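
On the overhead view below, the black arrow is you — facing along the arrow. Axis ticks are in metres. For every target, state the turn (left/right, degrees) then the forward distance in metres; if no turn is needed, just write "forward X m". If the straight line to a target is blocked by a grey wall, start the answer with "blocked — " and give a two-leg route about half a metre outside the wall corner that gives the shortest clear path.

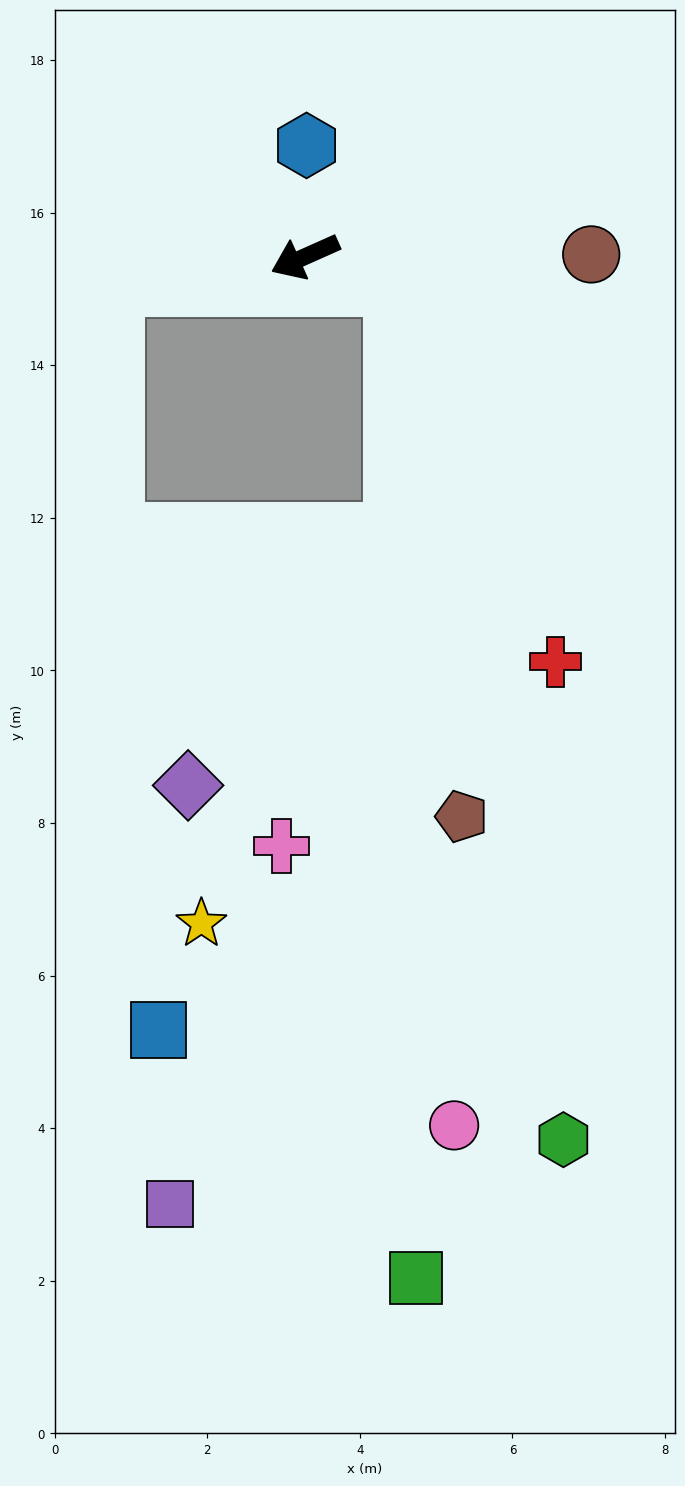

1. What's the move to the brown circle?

turn left 156°, forward 3.8 m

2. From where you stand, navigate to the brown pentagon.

blocked — turn left 140°, forward 1.3 m, then turn right 67°, forward 7.0 m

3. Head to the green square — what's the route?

blocked — turn left 140°, forward 1.3 m, then turn right 73°, forward 13.0 m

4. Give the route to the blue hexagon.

turn right 115°, forward 1.5 m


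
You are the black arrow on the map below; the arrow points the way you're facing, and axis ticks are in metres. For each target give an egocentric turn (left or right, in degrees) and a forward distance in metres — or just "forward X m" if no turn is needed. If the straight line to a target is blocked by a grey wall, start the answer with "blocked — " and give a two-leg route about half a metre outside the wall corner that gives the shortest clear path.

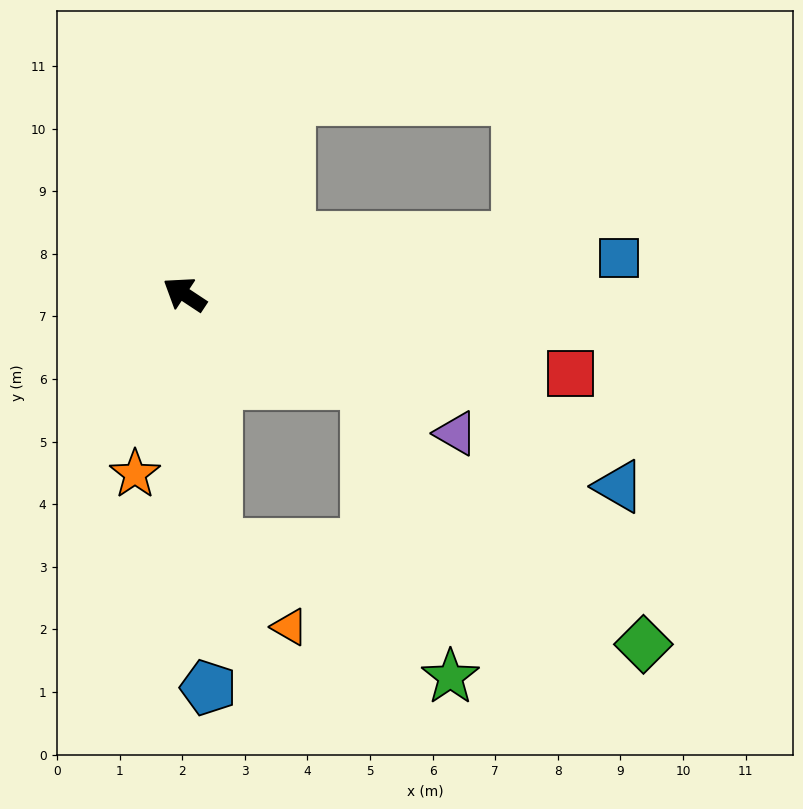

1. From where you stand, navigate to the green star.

blocked — turn right 172°, forward 3.2 m, then turn right 49°, forward 4.9 m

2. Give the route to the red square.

turn right 158°, forward 6.3 m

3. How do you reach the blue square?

turn right 142°, forward 7.0 m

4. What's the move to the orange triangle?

blocked — turn left 131°, forward 4.0 m, then turn left 35°, forward 1.8 m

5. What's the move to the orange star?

turn left 108°, forward 3.0 m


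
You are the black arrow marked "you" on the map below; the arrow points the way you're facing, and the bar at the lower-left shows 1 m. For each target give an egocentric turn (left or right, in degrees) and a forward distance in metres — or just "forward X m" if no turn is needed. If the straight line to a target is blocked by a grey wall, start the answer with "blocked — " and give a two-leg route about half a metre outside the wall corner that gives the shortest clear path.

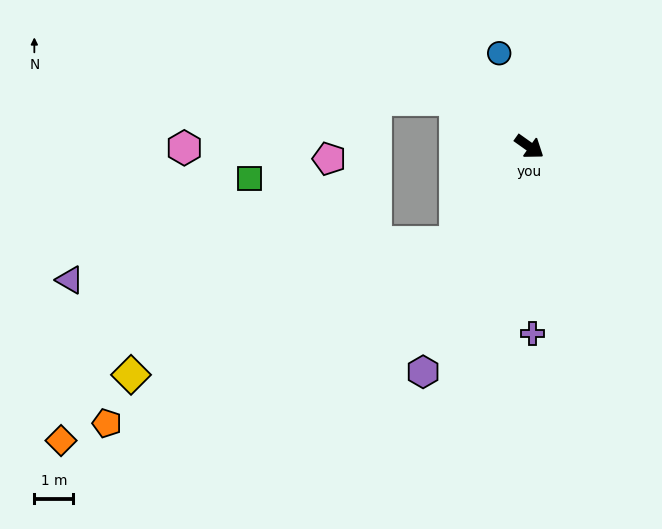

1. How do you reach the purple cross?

turn right 54°, forward 4.8 m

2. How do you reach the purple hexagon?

turn right 80°, forward 6.4 m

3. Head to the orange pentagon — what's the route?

blocked — turn right 92°, forward 3.1 m, then turn right 25°, forward 10.1 m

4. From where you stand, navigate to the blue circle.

turn left 143°, forward 2.5 m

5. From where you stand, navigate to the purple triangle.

blocked — turn right 92°, forward 3.1 m, then turn right 47°, forward 9.9 m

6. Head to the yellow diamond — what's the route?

blocked — turn right 92°, forward 3.1 m, then turn right 30°, forward 9.0 m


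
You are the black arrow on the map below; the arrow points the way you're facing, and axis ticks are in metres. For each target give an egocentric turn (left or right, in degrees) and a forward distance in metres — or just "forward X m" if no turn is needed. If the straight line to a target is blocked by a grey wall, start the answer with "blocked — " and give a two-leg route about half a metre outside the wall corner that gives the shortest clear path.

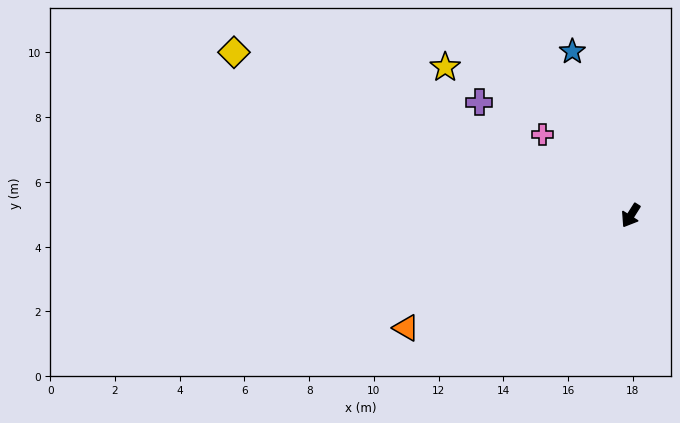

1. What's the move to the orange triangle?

turn right 31°, forward 7.8 m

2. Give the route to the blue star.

turn right 128°, forward 5.4 m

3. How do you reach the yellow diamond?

turn right 80°, forward 13.3 m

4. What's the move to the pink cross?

turn right 100°, forward 3.7 m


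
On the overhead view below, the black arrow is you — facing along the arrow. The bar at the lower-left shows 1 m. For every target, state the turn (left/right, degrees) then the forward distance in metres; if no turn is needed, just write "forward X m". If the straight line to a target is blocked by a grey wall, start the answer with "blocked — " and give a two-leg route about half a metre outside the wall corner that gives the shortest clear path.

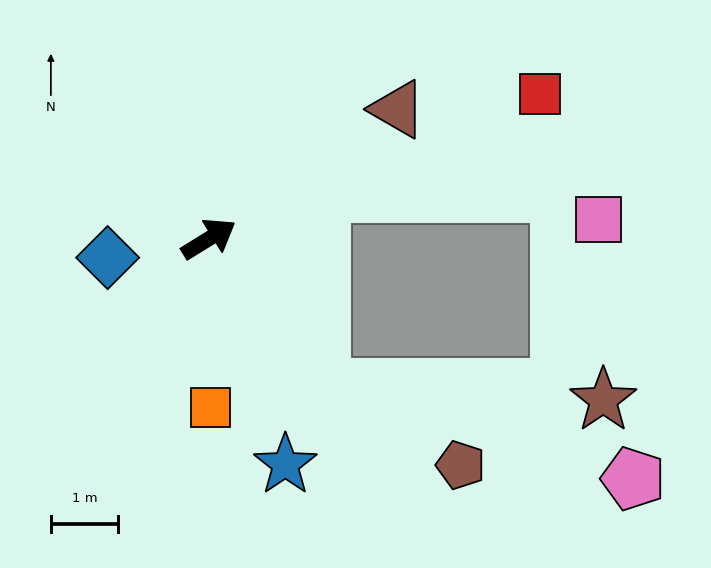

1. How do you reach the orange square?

turn right 121°, forward 2.5 m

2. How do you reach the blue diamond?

turn left 159°, forward 1.5 m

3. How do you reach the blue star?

turn right 103°, forward 3.6 m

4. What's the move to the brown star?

blocked — turn right 84°, forward 2.8 m, then turn left 50°, forward 4.2 m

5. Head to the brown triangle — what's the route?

turn left 3°, forward 3.4 m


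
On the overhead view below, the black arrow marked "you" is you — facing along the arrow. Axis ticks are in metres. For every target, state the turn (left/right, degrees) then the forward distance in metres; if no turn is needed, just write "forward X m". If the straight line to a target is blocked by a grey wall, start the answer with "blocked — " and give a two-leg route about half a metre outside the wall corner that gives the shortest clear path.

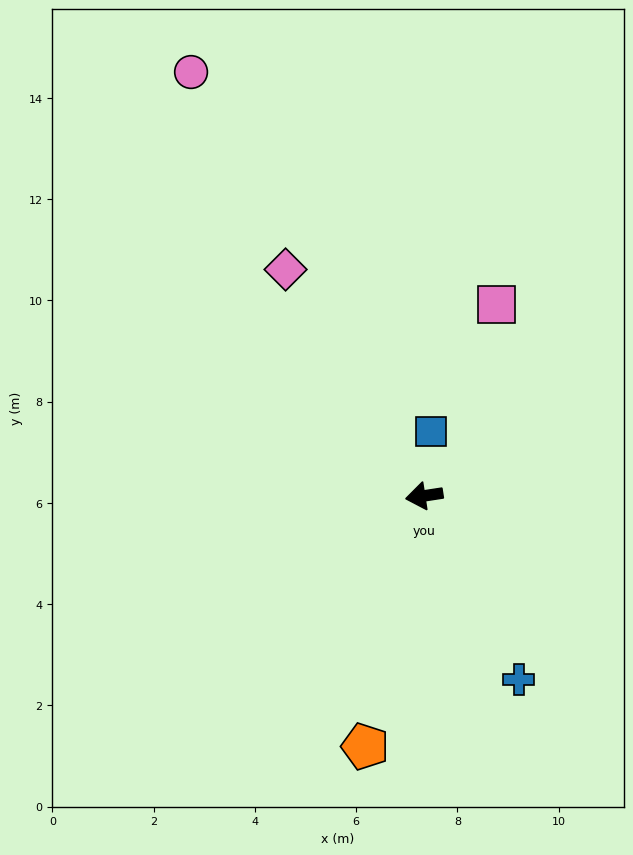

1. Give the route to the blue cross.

turn left 109°, forward 4.1 m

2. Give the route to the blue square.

turn right 105°, forward 1.3 m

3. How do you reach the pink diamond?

turn right 67°, forward 5.2 m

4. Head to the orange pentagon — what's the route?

turn left 68°, forward 5.1 m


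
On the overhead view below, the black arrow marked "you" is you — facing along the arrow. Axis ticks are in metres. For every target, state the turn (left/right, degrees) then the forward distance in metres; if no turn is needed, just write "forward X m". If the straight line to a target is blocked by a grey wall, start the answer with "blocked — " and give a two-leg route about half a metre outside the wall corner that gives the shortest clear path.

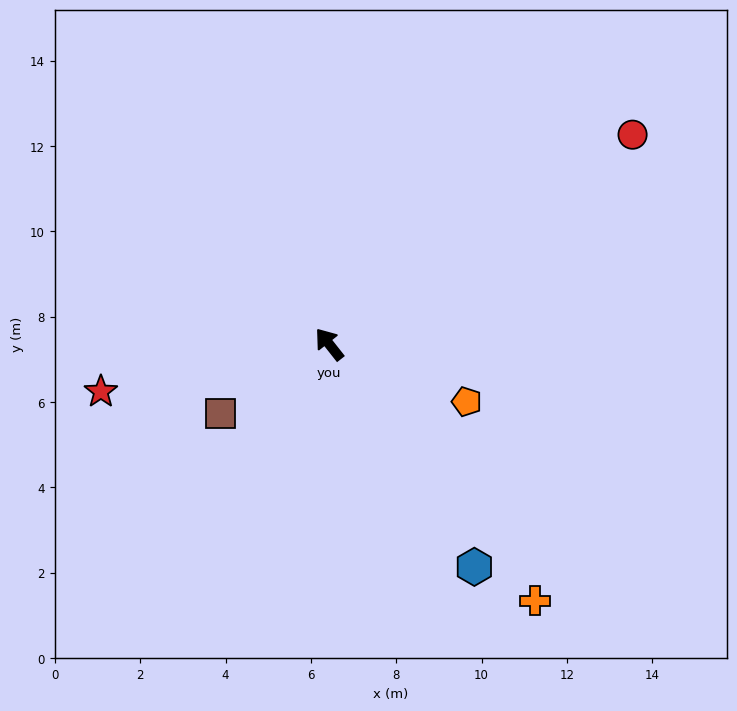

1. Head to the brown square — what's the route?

turn left 84°, forward 3.0 m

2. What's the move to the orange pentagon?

turn right 151°, forward 3.5 m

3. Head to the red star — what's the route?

turn left 63°, forward 5.5 m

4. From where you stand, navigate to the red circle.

turn right 94°, forward 8.6 m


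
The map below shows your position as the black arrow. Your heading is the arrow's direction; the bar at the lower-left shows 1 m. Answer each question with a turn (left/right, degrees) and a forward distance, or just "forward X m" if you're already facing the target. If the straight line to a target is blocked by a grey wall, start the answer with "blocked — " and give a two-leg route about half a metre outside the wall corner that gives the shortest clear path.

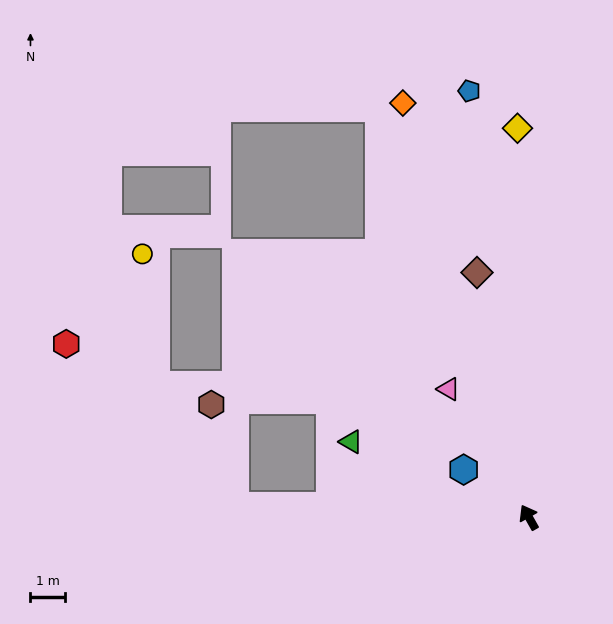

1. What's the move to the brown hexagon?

blocked — turn left 58°, forward 8.6 m, then turn right 75°, forward 3.1 m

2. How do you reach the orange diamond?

turn right 12°, forward 12.7 m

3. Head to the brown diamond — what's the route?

turn right 17°, forward 7.3 m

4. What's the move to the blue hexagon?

turn left 24°, forward 2.4 m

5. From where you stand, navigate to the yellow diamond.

turn right 28°, forward 11.4 m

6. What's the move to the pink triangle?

turn left 3°, forward 4.4 m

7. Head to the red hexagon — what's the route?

blocked — turn left 58°, forward 8.6 m, then turn right 41°, forward 6.8 m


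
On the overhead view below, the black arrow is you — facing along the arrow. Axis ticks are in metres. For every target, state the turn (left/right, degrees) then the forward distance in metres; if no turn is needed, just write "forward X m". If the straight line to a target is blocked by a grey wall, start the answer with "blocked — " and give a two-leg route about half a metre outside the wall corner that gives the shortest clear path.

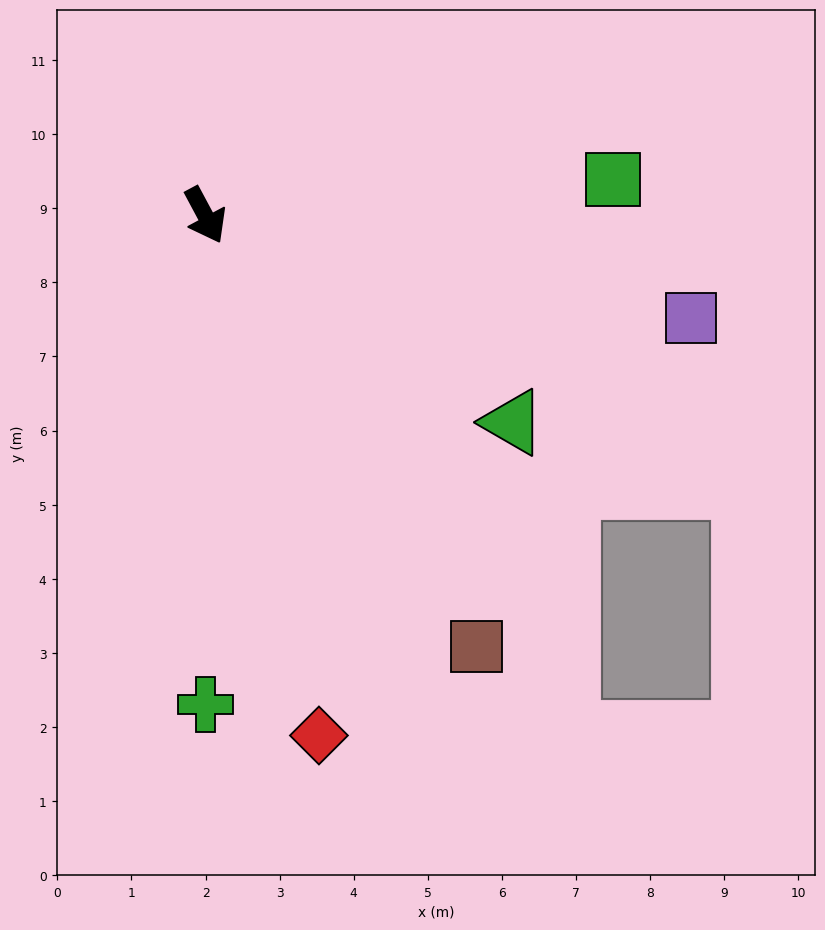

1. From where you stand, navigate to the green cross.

turn right 28°, forward 6.6 m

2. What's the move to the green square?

turn left 67°, forward 5.5 m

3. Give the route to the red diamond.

turn right 16°, forward 7.2 m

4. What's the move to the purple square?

turn left 50°, forward 6.7 m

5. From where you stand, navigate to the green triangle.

turn left 28°, forward 5.0 m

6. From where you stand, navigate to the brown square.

turn left 4°, forward 6.9 m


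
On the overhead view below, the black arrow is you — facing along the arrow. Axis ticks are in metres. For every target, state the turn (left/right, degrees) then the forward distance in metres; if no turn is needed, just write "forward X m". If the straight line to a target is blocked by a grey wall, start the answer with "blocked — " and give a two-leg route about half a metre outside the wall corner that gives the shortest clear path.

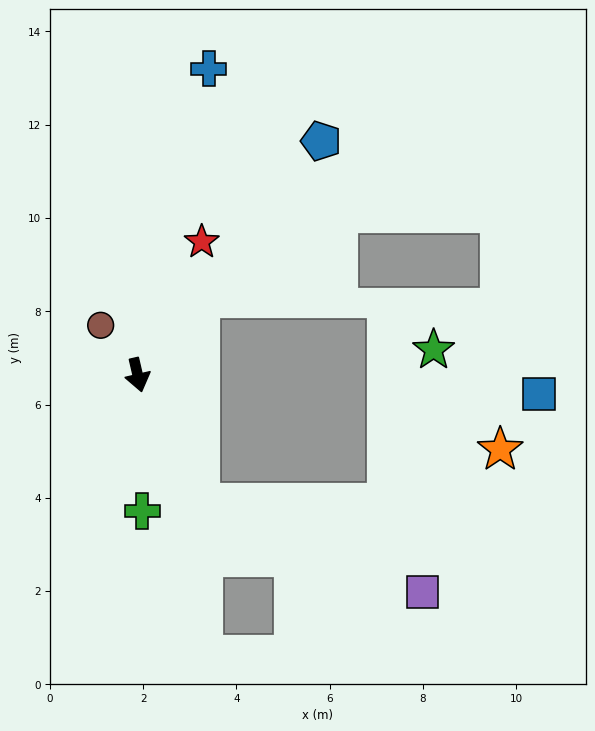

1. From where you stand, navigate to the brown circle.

turn right 156°, forward 1.3 m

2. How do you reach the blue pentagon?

turn left 129°, forward 6.4 m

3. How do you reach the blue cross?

turn left 154°, forward 6.7 m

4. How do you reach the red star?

turn left 141°, forward 3.2 m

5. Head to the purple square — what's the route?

blocked — turn left 13°, forward 3.1 m, then turn left 42°, forward 5.1 m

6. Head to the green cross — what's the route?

turn right 11°, forward 2.9 m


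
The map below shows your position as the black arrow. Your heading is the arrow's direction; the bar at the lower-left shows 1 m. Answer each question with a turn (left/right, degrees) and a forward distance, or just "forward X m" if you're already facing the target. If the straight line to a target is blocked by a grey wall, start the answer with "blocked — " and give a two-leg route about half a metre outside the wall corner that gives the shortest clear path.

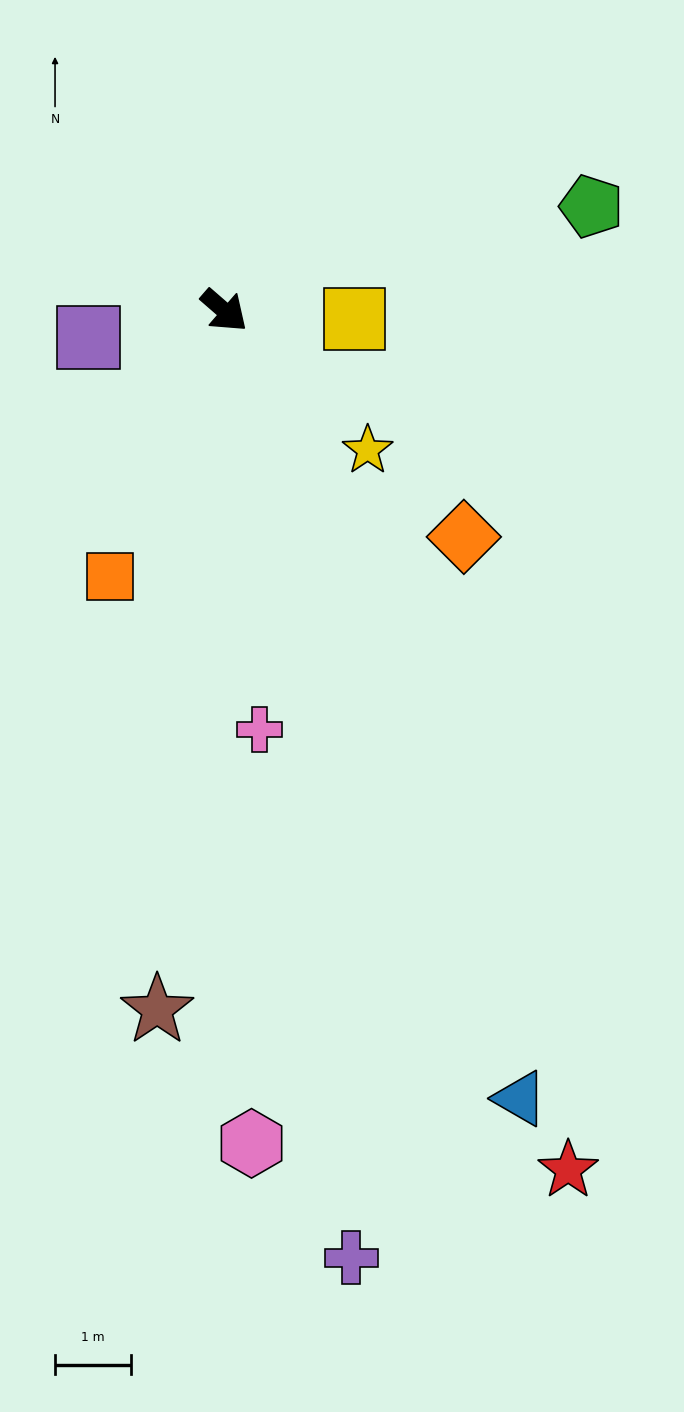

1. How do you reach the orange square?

turn right 72°, forward 3.8 m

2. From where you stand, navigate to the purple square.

turn right 128°, forward 1.8 m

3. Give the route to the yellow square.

turn left 37°, forward 1.7 m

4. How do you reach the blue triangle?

turn right 28°, forward 11.1 m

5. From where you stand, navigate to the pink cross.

turn right 44°, forward 5.6 m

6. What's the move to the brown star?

turn right 55°, forward 9.3 m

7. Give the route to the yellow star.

turn right 3°, forward 2.6 m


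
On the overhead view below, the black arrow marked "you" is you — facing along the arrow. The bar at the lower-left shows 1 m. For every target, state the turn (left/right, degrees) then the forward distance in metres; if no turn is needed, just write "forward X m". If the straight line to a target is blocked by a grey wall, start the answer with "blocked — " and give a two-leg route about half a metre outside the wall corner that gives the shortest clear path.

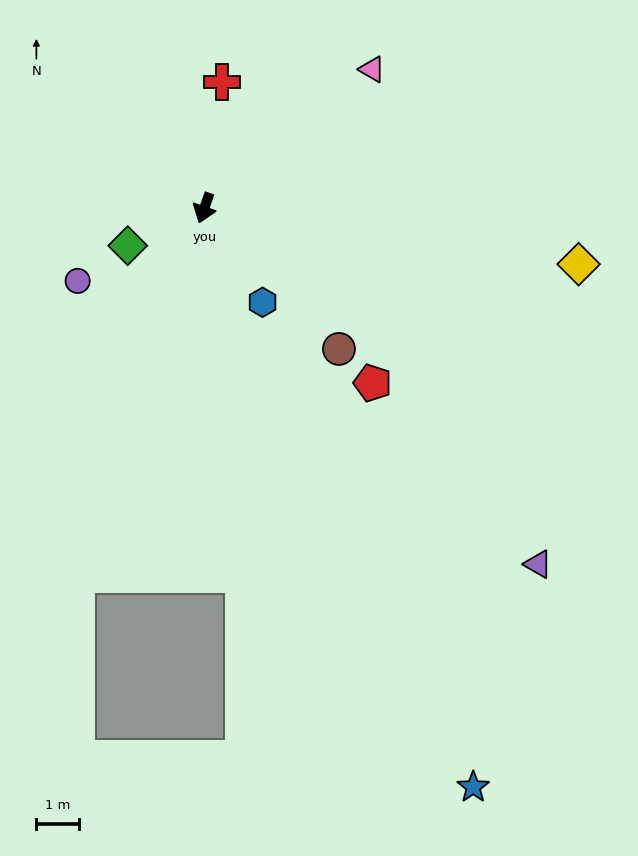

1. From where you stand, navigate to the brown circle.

turn left 63°, forward 4.5 m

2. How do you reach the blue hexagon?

turn left 51°, forward 2.6 m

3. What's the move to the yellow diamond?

turn left 101°, forward 8.8 m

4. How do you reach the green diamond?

turn right 45°, forward 2.0 m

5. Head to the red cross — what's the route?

turn right 169°, forward 3.0 m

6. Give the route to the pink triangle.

turn left 149°, forward 5.1 m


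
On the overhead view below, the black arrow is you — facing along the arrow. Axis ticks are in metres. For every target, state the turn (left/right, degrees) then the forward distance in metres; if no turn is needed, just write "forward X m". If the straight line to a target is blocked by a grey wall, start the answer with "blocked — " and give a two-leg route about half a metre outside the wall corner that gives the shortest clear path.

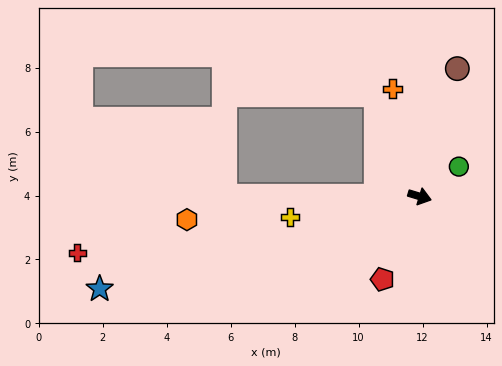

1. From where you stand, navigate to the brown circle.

turn left 90°, forward 4.2 m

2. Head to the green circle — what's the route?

turn left 54°, forward 1.5 m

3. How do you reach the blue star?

turn right 147°, forward 10.4 m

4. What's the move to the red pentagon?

turn right 97°, forward 2.8 m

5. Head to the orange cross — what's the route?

turn left 121°, forward 3.5 m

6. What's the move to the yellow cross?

turn right 154°, forward 4.1 m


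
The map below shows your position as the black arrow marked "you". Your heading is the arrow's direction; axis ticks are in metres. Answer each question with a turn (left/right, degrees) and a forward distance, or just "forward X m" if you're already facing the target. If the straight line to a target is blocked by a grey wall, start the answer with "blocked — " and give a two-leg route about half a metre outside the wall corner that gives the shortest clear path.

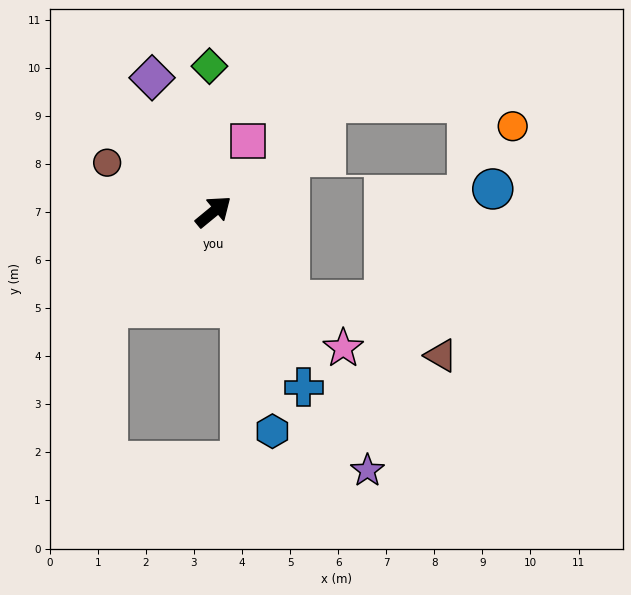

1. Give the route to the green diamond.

turn left 52°, forward 3.0 m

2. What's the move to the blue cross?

turn right 102°, forward 4.1 m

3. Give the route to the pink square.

turn left 25°, forward 1.6 m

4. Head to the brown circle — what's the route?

turn left 116°, forward 2.4 m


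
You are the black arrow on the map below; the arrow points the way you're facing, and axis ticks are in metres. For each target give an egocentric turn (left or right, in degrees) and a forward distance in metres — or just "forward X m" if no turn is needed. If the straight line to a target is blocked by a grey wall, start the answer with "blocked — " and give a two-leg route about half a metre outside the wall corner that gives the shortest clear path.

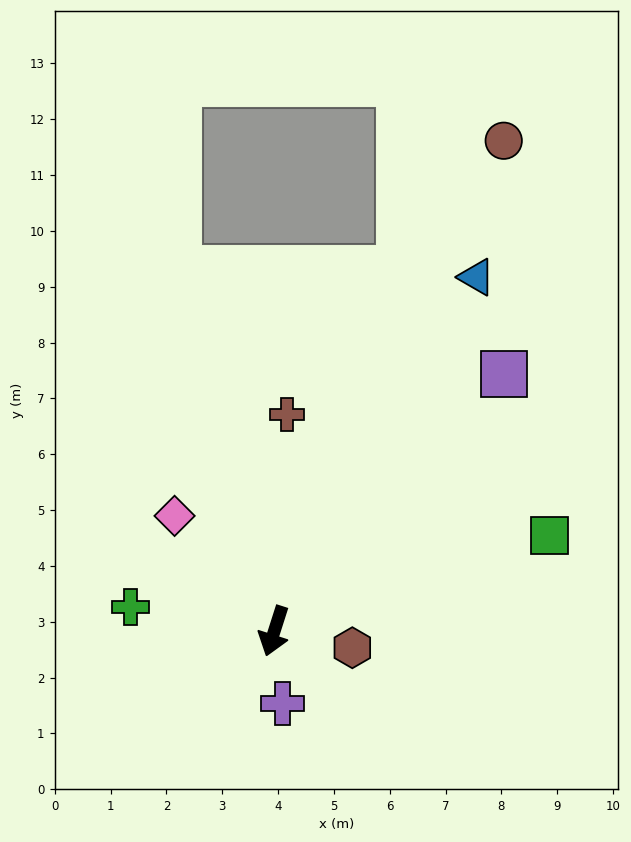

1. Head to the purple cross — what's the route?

turn left 24°, forward 1.3 m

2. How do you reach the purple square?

turn left 156°, forward 6.2 m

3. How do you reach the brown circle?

turn left 173°, forward 9.7 m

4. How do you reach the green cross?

turn right 82°, forward 2.6 m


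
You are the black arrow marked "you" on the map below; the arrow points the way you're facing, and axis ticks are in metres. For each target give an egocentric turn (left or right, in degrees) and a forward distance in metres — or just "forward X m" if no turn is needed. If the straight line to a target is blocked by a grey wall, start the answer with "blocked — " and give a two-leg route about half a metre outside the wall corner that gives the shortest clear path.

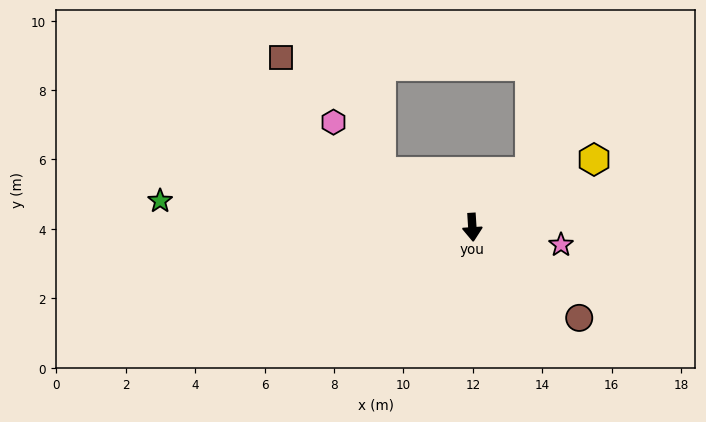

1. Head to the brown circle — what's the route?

turn left 46°, forward 4.0 m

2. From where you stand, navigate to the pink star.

turn left 75°, forward 2.6 m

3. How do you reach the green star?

turn right 98°, forward 9.0 m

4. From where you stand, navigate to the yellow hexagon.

turn left 116°, forward 4.0 m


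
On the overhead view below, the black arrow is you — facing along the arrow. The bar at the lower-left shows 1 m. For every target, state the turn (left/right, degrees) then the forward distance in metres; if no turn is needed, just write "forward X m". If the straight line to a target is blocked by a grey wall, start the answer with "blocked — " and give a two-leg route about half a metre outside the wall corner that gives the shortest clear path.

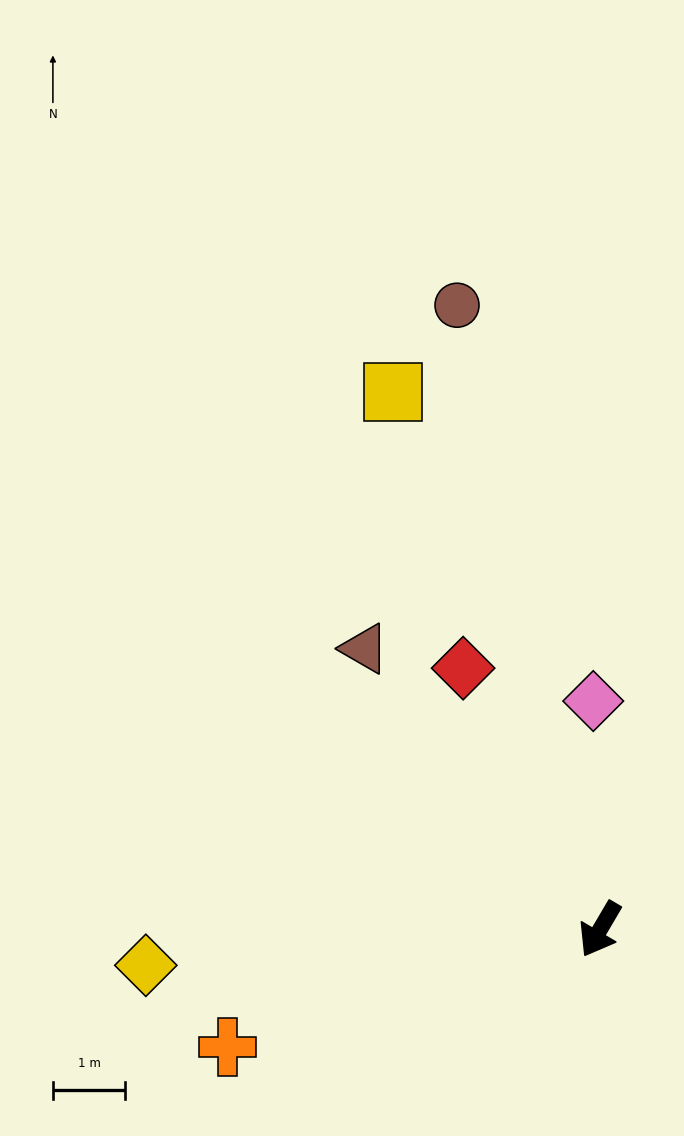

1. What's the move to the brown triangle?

turn right 110°, forward 5.1 m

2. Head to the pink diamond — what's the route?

turn right 148°, forward 3.2 m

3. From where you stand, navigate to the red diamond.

turn right 122°, forward 4.1 m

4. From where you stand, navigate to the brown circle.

turn right 137°, forward 8.9 m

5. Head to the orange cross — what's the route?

turn right 42°, forward 5.4 m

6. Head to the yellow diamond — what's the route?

turn right 55°, forward 6.3 m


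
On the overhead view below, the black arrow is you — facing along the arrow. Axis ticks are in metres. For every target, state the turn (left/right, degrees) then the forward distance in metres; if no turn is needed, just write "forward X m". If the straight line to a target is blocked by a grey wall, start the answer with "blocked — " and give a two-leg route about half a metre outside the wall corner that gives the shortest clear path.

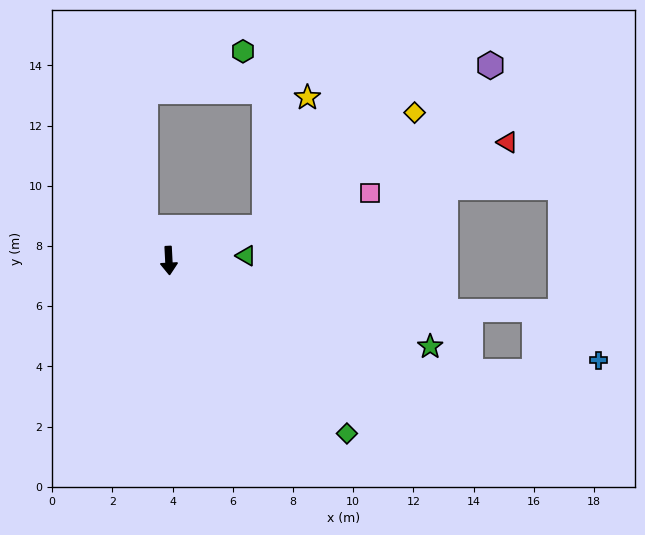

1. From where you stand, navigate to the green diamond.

turn left 43°, forward 8.2 m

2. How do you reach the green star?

turn left 69°, forward 9.1 m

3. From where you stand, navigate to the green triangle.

turn left 91°, forward 2.6 m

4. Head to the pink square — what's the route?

turn left 106°, forward 7.0 m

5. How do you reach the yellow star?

blocked — turn left 106°, forward 3.4 m, then turn left 53°, forward 4.5 m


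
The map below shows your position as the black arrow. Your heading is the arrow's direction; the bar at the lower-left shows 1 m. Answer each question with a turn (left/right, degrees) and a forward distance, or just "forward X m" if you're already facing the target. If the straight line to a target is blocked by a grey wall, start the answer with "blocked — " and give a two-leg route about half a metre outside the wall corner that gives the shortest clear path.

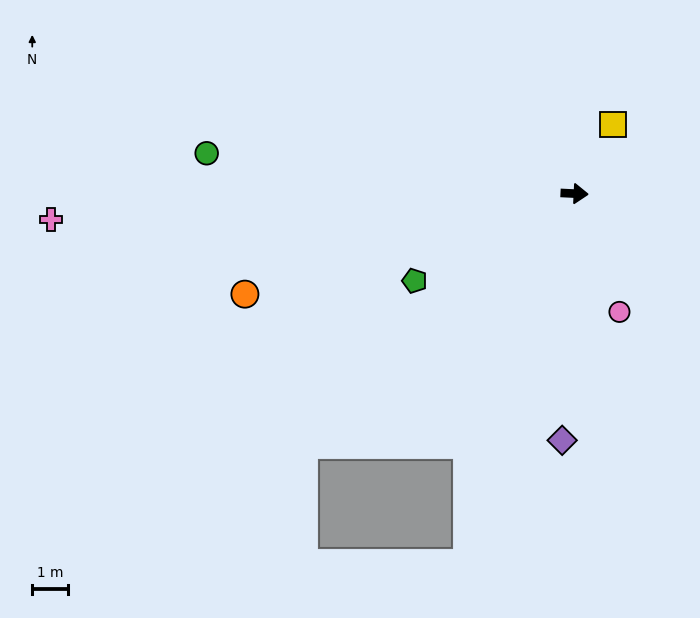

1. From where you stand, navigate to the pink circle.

turn right 66°, forward 3.6 m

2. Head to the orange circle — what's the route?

turn right 160°, forward 9.7 m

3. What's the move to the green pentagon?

turn right 149°, forward 5.1 m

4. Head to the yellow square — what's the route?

turn left 64°, forward 2.2 m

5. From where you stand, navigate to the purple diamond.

turn right 90°, forward 7.0 m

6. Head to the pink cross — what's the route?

turn right 174°, forward 14.7 m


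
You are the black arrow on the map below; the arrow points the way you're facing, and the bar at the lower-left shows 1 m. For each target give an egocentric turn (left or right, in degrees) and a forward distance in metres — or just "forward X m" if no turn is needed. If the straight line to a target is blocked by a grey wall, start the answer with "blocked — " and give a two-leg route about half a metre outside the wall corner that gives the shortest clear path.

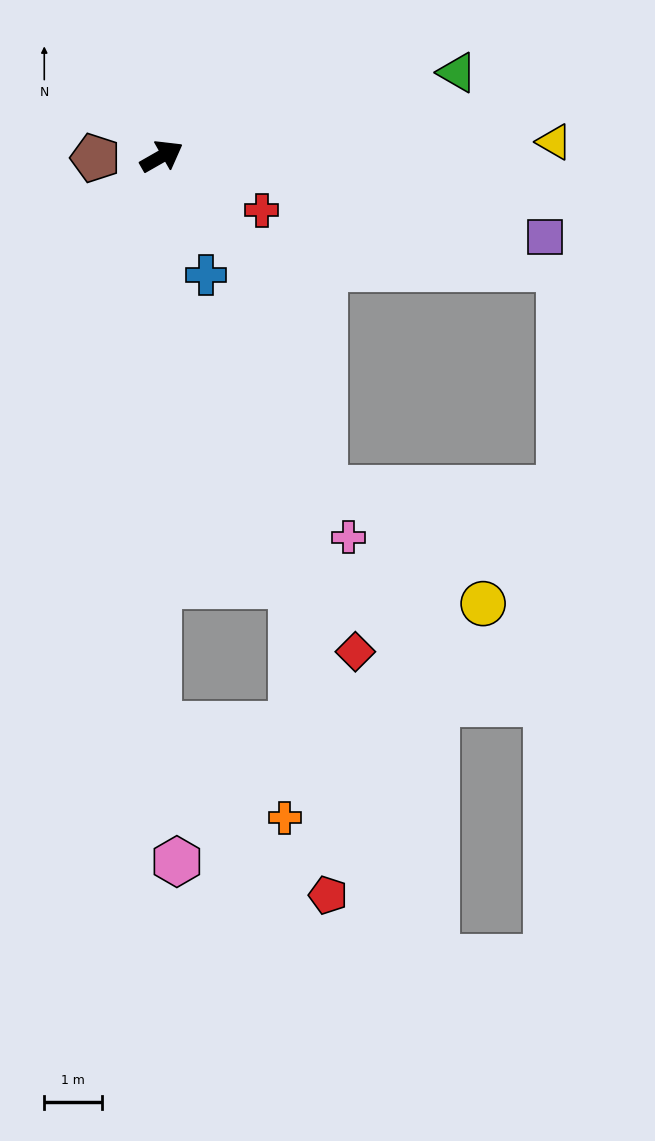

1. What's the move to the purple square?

turn right 42°, forward 6.8 m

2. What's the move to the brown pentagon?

turn left 152°, forward 1.2 m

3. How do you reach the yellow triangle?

turn right 28°, forward 6.9 m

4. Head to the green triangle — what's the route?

turn right 14°, forward 5.4 m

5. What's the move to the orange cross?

blocked — turn right 120°, forward 9.9 m, then turn left 55°, forward 2.7 m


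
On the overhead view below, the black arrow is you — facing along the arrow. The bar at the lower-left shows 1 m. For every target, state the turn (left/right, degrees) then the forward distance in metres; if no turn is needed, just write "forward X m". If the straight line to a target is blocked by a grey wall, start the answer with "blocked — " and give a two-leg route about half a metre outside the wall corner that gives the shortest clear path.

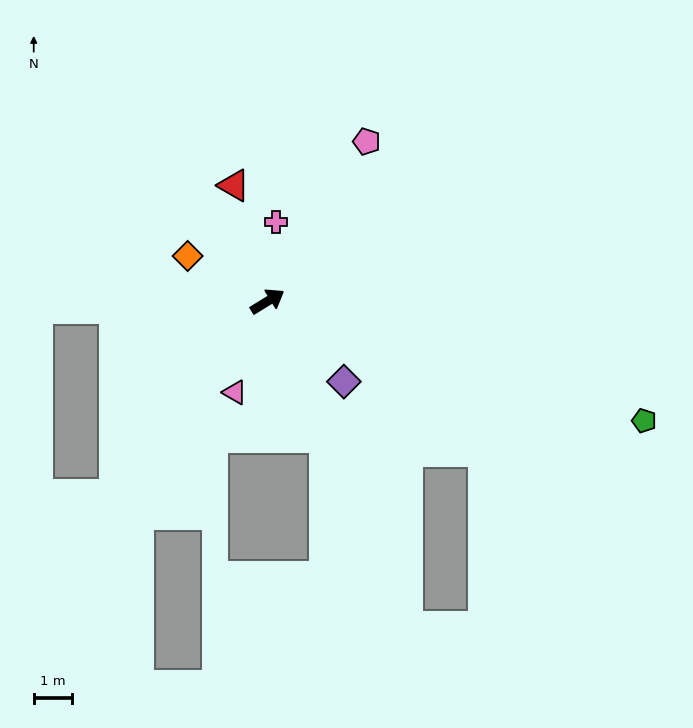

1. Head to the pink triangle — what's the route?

turn right 141°, forward 2.5 m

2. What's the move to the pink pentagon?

turn left 27°, forward 4.9 m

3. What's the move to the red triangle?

turn left 75°, forward 3.1 m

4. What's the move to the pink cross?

turn left 52°, forward 2.1 m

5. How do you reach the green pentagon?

turn right 49°, forward 10.2 m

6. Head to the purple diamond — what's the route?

turn right 78°, forward 2.9 m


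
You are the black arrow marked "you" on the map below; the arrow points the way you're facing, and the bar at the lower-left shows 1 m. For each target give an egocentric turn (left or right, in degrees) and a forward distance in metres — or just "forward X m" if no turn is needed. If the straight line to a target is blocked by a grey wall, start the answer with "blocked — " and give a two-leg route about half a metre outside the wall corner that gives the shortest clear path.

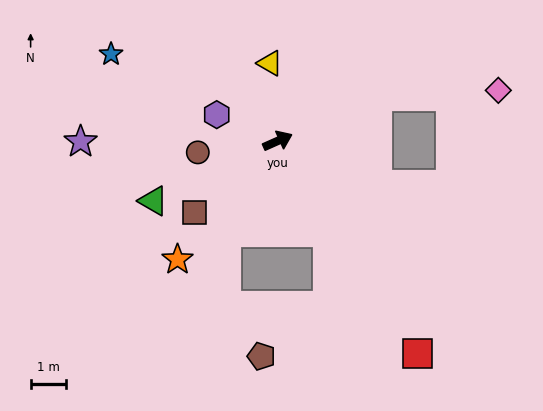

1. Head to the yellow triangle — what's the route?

turn left 72°, forward 2.2 m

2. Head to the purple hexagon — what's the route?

turn left 133°, forward 1.9 m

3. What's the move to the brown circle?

turn left 164°, forward 2.3 m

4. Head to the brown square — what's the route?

turn right 163°, forward 3.1 m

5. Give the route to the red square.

turn right 81°, forward 7.2 m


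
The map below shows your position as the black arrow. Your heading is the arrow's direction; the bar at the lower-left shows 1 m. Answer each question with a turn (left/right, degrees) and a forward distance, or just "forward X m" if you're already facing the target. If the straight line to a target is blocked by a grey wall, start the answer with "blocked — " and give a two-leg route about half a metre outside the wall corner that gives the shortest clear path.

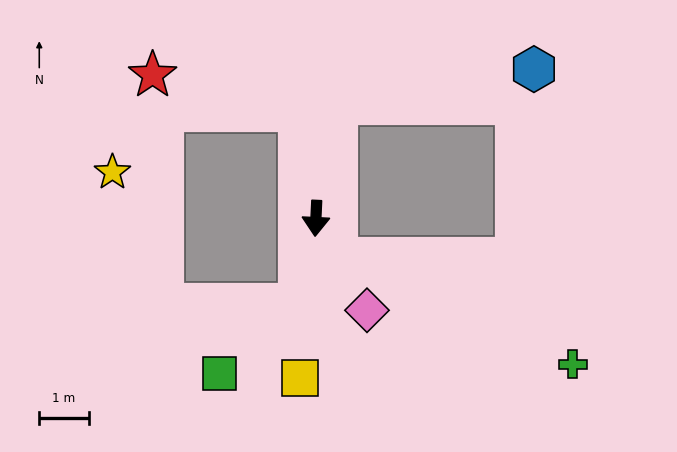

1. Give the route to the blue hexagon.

blocked — turn left 172°, forward 2.4 m, then turn right 69°, forward 4.0 m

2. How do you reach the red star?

blocked — turn right 169°, forward 2.2 m, then turn left 68°, forward 3.1 m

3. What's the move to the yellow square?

turn right 3°, forward 3.2 m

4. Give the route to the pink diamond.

turn left 32°, forward 2.1 m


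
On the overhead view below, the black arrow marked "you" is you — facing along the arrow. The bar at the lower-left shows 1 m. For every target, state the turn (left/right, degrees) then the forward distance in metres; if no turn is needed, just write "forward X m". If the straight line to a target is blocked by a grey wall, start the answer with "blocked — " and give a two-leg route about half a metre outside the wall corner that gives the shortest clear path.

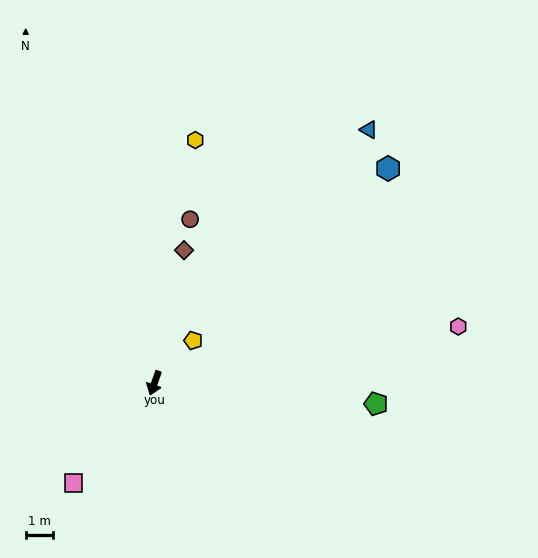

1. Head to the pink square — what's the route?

turn right 20°, forward 4.8 m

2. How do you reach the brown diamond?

turn right 173°, forward 5.0 m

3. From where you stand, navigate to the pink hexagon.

turn left 120°, forward 11.4 m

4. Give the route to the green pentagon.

turn left 104°, forward 8.2 m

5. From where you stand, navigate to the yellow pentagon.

turn left 157°, forward 2.1 m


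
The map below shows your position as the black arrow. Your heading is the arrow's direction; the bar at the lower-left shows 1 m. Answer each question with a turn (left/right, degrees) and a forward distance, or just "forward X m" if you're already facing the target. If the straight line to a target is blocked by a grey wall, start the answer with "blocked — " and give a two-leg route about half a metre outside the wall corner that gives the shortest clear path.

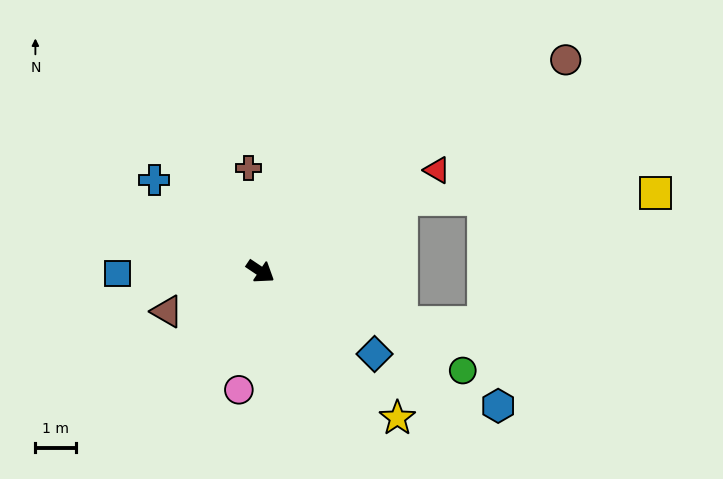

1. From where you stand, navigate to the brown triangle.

turn right 123°, forward 2.5 m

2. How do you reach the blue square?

turn right 145°, forward 3.5 m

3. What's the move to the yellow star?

turn right 13°, forward 5.0 m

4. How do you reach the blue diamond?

turn right 2°, forward 3.5 m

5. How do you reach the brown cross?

turn left 130°, forward 2.6 m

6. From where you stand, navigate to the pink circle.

turn right 67°, forward 3.0 m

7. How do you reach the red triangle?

turn left 64°, forward 5.0 m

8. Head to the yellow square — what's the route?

blocked — turn left 61°, forward 3.9 m, then turn right 26°, forward 6.3 m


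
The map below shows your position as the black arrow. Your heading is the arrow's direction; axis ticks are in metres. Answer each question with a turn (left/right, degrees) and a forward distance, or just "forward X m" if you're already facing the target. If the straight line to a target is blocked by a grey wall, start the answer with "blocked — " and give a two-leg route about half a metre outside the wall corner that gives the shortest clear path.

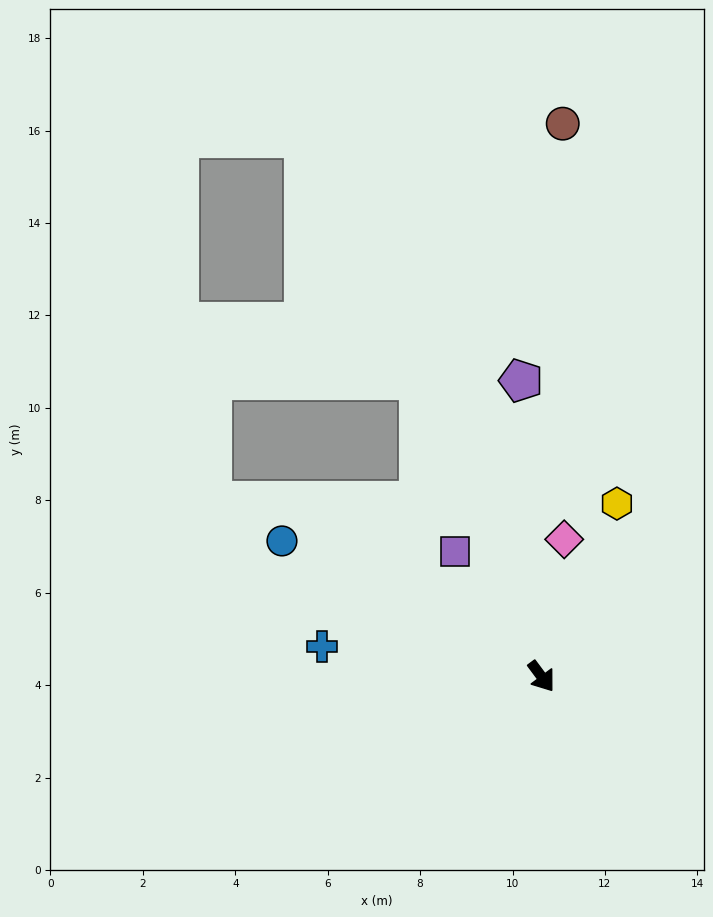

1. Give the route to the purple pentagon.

turn left 147°, forward 6.4 m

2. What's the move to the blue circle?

turn right 154°, forward 6.3 m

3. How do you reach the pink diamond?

turn left 134°, forward 3.0 m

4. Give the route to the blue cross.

turn right 134°, forward 4.8 m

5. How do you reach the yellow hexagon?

turn left 120°, forward 4.1 m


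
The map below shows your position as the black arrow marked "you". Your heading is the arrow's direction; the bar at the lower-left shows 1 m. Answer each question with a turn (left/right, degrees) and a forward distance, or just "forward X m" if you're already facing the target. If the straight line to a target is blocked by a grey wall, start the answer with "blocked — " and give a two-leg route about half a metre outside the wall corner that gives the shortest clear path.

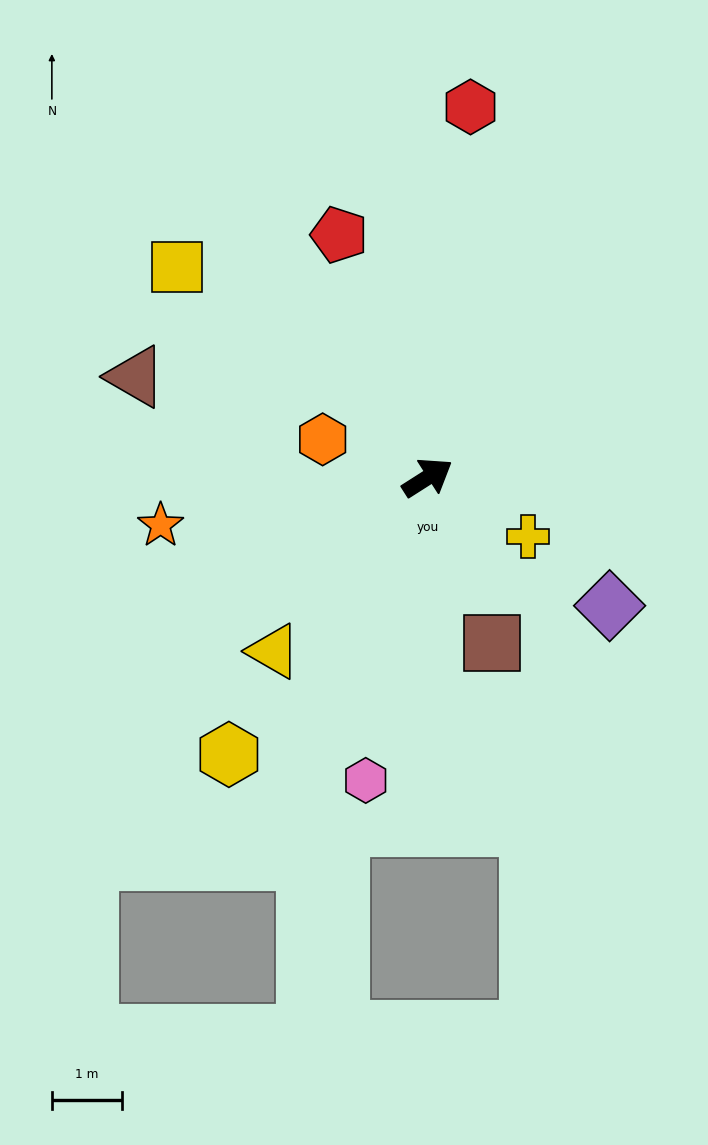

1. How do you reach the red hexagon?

turn left 51°, forward 5.3 m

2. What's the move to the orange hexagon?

turn left 128°, forward 1.6 m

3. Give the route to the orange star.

turn left 158°, forward 3.9 m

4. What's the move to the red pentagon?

turn left 78°, forward 3.7 m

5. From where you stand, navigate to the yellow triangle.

turn right 164°, forward 3.3 m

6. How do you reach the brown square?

turn right 101°, forward 2.5 m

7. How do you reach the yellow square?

turn left 107°, forward 4.7 m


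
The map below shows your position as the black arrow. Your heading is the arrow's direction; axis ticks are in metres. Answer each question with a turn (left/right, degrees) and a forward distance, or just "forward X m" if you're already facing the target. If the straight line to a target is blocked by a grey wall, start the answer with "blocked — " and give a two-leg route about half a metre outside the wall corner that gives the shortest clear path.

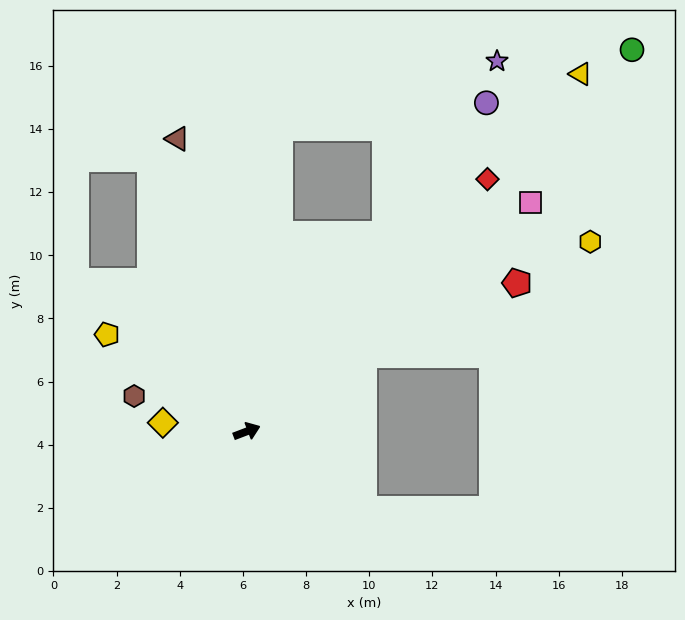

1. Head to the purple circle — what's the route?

turn left 33°, forward 12.9 m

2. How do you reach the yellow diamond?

turn left 153°, forward 2.7 m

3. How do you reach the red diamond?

turn left 25°, forward 11.0 m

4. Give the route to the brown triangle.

turn left 82°, forward 9.5 m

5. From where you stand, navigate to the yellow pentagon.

turn left 124°, forward 5.4 m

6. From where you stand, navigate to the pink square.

turn left 18°, forward 11.5 m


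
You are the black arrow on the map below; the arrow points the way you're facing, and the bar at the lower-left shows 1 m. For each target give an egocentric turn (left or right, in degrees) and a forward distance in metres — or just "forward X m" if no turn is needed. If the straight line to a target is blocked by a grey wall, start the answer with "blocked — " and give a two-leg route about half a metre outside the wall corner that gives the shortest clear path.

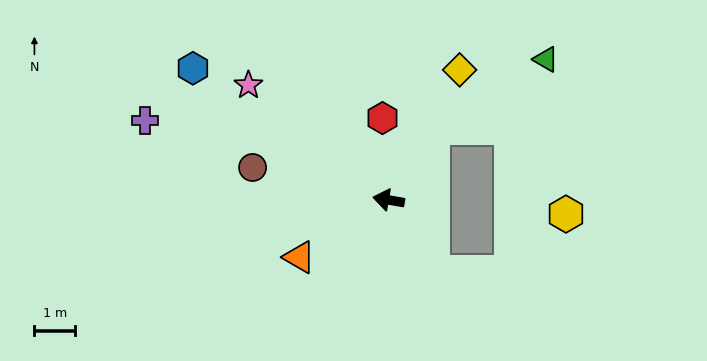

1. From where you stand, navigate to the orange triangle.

turn left 43°, forward 2.6 m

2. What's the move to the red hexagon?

turn right 76°, forward 2.0 m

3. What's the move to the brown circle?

turn right 4°, forward 3.5 m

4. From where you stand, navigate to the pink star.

turn right 29°, forward 4.5 m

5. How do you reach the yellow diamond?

turn right 109°, forward 3.7 m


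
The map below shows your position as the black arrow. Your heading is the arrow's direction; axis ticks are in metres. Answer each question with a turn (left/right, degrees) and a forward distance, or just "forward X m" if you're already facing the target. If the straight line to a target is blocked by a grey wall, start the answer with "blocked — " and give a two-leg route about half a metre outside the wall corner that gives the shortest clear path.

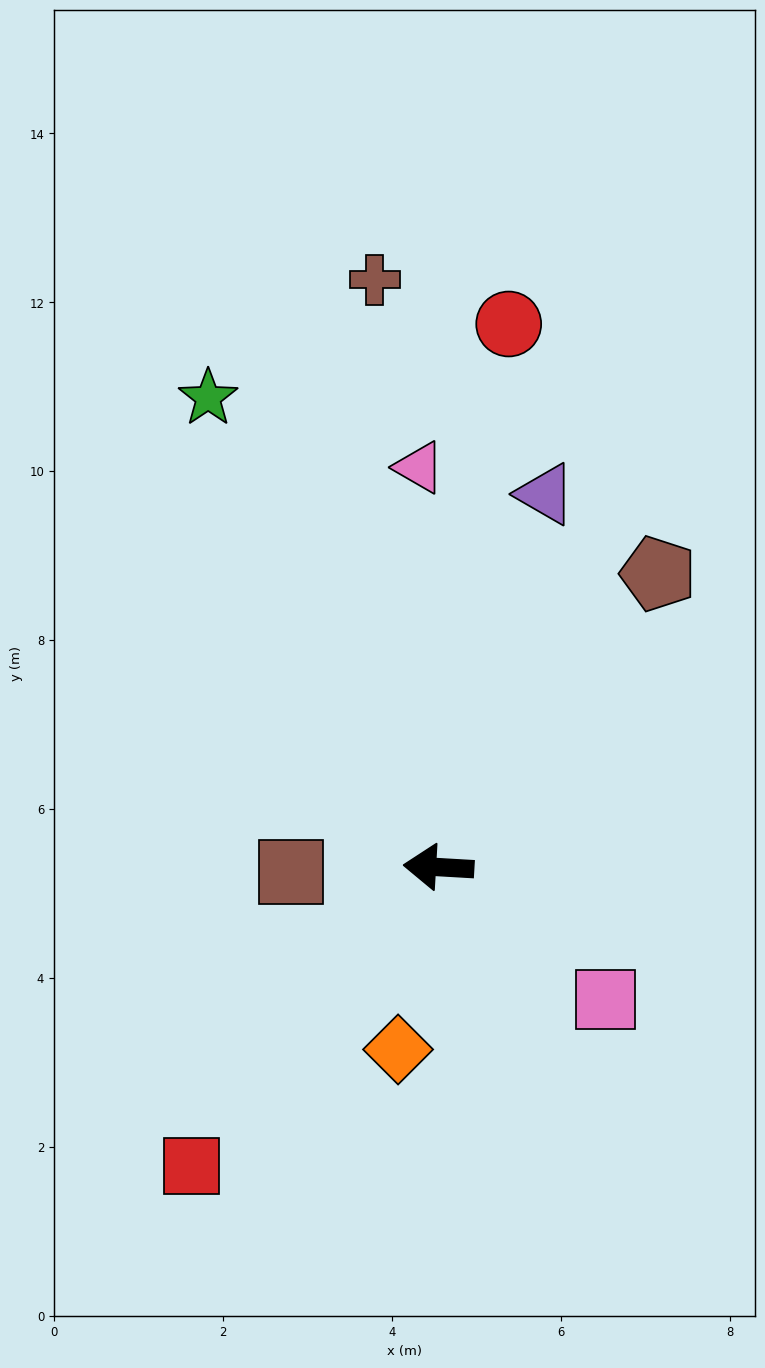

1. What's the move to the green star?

turn right 61°, forward 6.2 m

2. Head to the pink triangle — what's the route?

turn right 84°, forward 4.7 m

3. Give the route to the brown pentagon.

turn right 124°, forward 4.3 m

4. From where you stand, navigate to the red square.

turn left 54°, forward 4.6 m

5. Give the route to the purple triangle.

turn right 103°, forward 4.6 m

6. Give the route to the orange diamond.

turn left 81°, forward 2.2 m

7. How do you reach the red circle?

turn right 94°, forward 6.5 m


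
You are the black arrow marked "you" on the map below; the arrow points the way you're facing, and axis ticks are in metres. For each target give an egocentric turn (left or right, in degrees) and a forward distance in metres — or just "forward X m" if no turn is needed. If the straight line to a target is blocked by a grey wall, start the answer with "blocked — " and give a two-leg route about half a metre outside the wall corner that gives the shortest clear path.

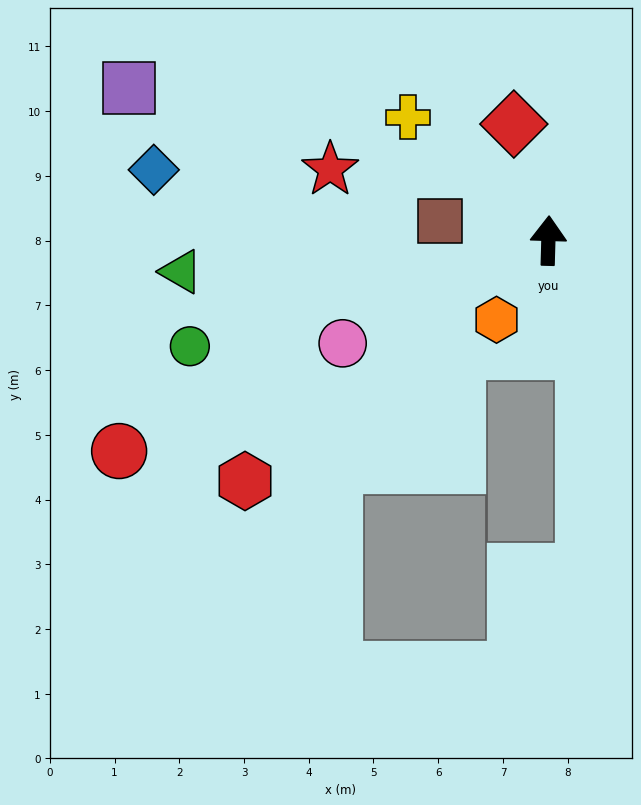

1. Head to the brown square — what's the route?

turn left 81°, forward 1.7 m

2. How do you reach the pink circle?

turn left 118°, forward 3.6 m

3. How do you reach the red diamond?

turn left 18°, forward 1.9 m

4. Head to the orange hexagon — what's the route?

turn left 148°, forward 1.5 m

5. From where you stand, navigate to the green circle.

turn left 108°, forward 5.8 m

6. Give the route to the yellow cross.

turn left 50°, forward 2.9 m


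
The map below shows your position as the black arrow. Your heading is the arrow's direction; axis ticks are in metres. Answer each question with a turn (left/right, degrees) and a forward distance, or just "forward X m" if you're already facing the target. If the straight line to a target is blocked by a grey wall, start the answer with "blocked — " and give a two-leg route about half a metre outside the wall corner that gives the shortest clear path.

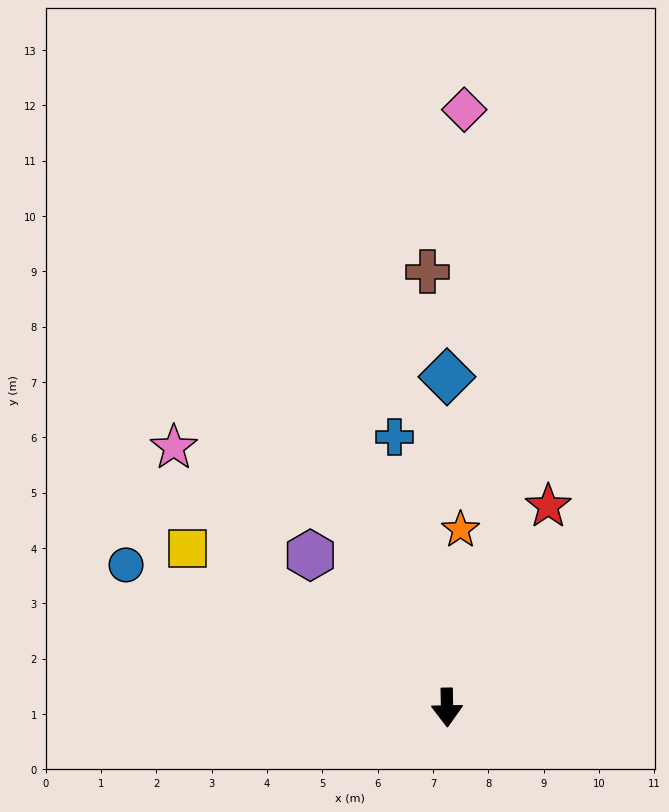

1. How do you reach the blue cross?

turn right 170°, forward 5.0 m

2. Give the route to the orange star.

turn left 175°, forward 3.2 m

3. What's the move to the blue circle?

turn right 115°, forward 6.3 m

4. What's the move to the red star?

turn left 152°, forward 4.1 m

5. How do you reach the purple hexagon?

turn right 139°, forward 3.7 m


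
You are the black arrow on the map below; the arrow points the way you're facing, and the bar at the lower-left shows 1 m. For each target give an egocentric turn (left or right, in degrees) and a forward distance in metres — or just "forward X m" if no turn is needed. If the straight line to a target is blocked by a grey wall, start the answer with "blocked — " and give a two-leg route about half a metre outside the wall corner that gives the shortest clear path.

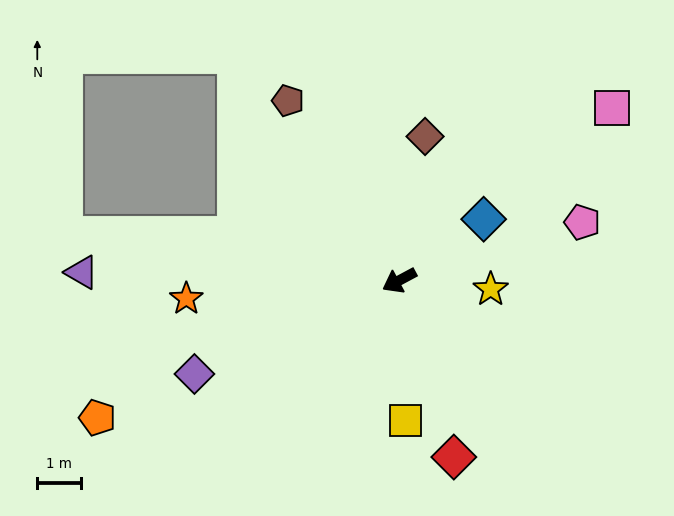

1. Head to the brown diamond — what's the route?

turn right 128°, forward 3.3 m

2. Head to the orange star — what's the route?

turn right 23°, forward 4.9 m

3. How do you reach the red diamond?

turn left 79°, forward 4.2 m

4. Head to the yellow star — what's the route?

turn left 146°, forward 2.1 m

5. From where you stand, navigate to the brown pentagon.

turn right 86°, forward 4.8 m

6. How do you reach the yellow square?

turn left 64°, forward 3.2 m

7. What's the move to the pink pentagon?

turn left 169°, forward 4.4 m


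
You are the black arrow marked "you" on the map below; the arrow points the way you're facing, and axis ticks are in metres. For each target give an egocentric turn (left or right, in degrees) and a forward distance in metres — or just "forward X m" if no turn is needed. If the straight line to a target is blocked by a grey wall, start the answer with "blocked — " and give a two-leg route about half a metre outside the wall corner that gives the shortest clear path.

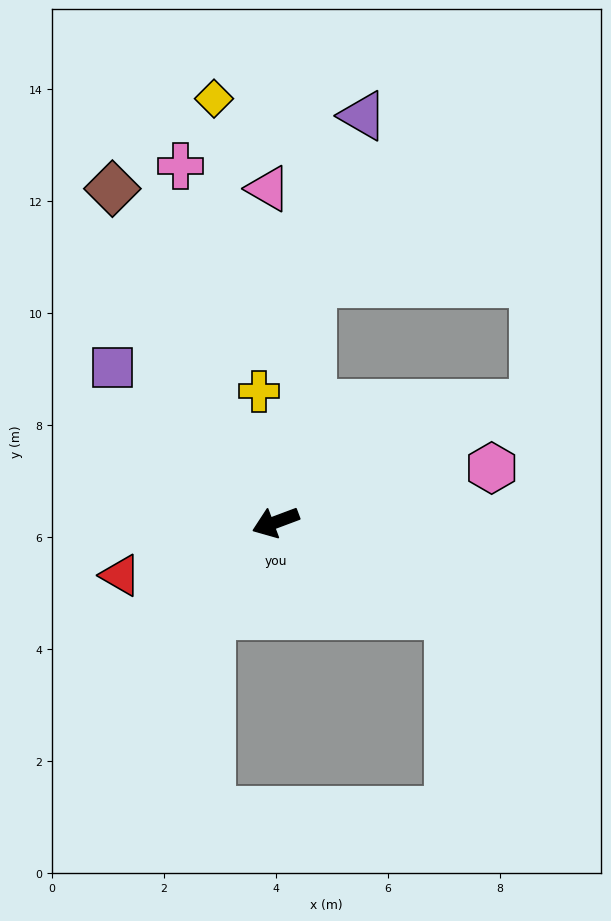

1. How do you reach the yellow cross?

turn right 103°, forward 2.4 m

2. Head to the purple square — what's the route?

turn right 64°, forward 4.0 m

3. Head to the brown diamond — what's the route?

turn right 84°, forward 6.6 m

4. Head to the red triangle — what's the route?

forward 2.9 m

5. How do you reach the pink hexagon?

turn left 174°, forward 4.0 m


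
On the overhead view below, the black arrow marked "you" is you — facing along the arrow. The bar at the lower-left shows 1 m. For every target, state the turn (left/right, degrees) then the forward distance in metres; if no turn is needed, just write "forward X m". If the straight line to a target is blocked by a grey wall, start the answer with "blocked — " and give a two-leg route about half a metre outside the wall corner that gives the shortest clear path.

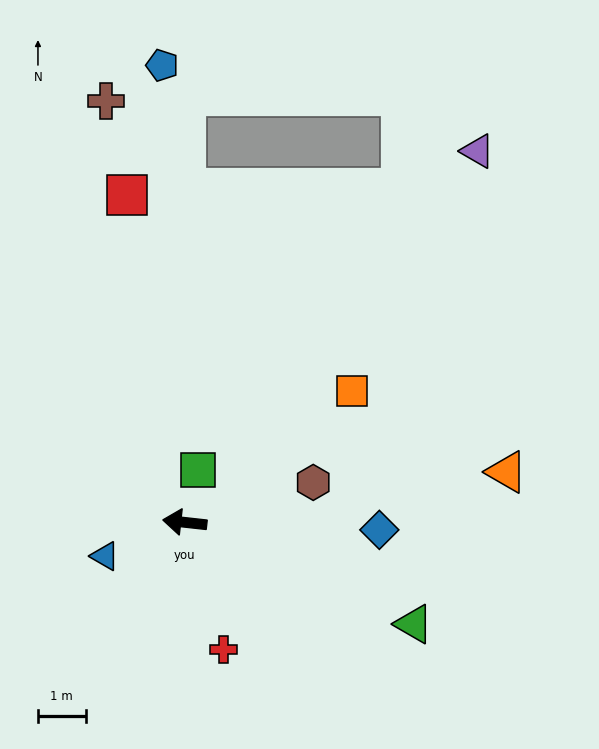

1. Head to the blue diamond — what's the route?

turn right 176°, forward 4.1 m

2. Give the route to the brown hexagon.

turn right 156°, forward 2.8 m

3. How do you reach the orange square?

turn right 136°, forward 4.5 m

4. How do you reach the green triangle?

turn left 162°, forward 5.3 m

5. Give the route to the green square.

turn right 97°, forward 1.1 m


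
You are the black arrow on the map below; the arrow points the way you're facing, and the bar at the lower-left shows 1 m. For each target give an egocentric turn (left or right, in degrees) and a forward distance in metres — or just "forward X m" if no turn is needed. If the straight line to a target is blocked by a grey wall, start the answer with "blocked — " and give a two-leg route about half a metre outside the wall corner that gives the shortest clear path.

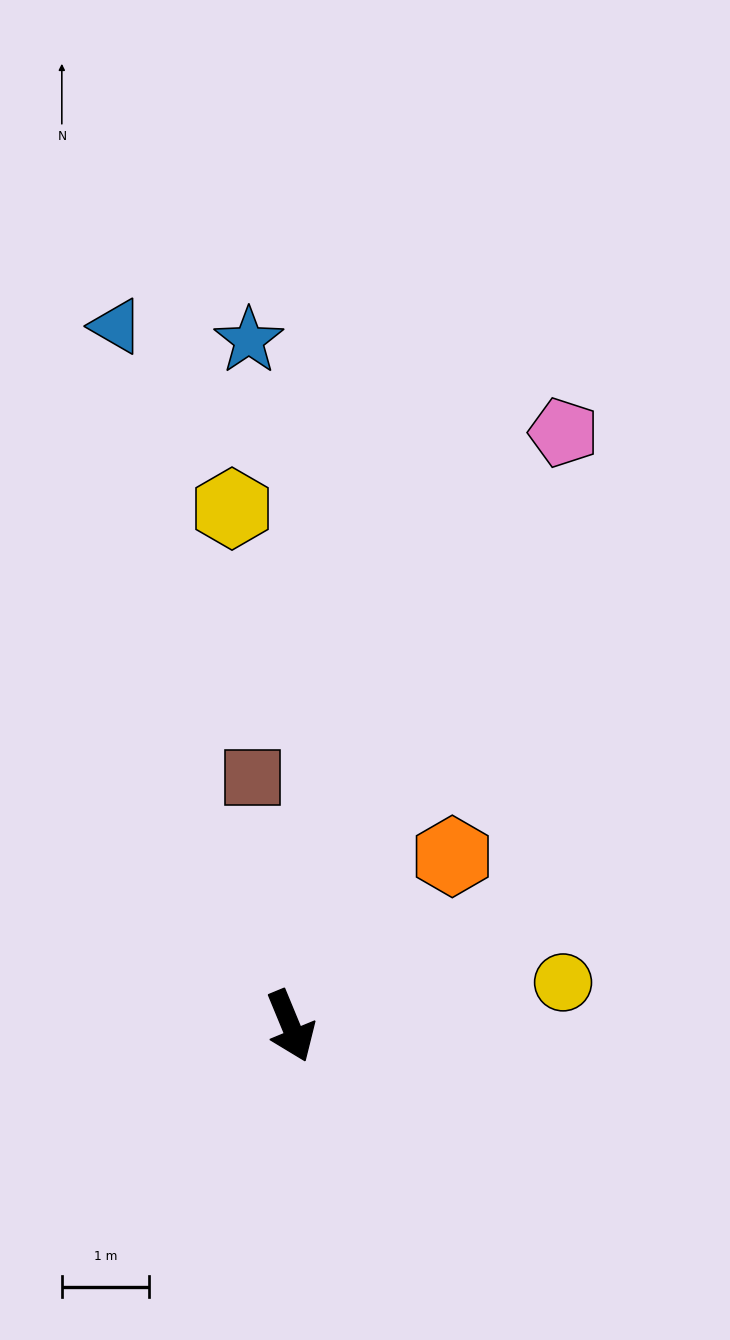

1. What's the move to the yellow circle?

turn left 77°, forward 3.2 m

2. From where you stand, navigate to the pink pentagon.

turn left 133°, forward 7.5 m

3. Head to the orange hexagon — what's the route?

turn left 114°, forward 2.7 m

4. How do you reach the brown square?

turn left 166°, forward 2.9 m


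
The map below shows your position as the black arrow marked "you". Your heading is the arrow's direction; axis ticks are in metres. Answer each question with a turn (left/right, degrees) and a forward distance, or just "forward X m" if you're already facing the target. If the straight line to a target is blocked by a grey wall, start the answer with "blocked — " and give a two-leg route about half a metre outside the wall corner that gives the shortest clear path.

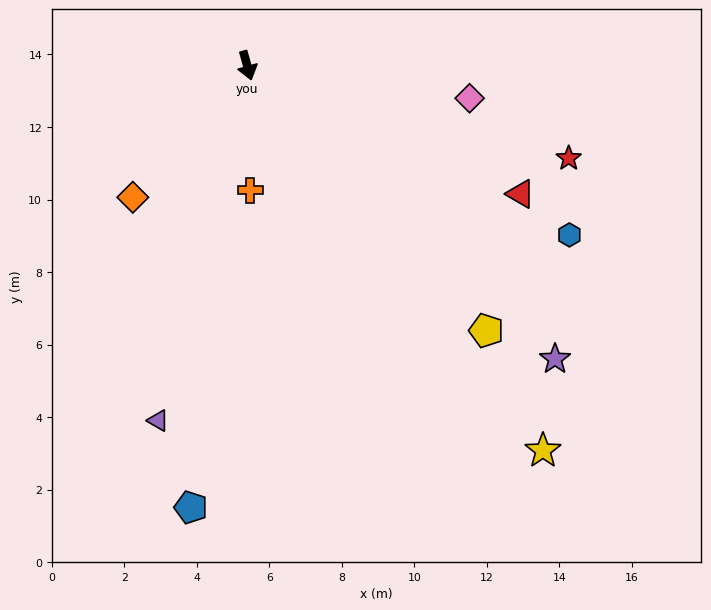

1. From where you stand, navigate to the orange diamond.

turn right 57°, forward 4.8 m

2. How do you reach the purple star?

turn left 31°, forward 11.7 m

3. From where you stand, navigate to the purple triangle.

turn right 30°, forward 10.1 m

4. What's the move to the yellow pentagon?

turn left 26°, forward 9.8 m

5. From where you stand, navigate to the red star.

turn left 58°, forward 9.2 m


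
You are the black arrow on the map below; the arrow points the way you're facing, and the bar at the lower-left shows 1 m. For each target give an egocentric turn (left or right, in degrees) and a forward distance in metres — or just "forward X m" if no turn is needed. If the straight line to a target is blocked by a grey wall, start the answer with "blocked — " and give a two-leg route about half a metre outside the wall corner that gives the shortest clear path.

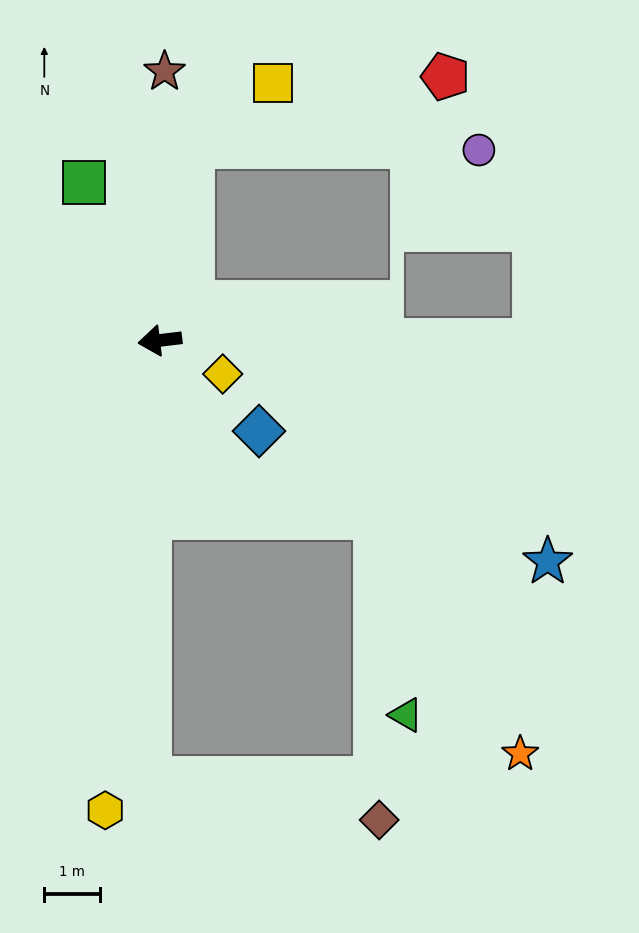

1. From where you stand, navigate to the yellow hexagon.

turn left 76°, forward 8.5 m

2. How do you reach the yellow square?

blocked — turn right 106°, forward 3.5 m, then turn right 43°, forward 1.8 m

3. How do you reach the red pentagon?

blocked — turn right 106°, forward 3.5 m, then turn right 66°, forward 4.7 m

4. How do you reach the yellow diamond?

turn left 145°, forward 1.3 m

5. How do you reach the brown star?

turn right 98°, forward 4.8 m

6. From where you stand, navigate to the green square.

turn right 71°, forward 3.1 m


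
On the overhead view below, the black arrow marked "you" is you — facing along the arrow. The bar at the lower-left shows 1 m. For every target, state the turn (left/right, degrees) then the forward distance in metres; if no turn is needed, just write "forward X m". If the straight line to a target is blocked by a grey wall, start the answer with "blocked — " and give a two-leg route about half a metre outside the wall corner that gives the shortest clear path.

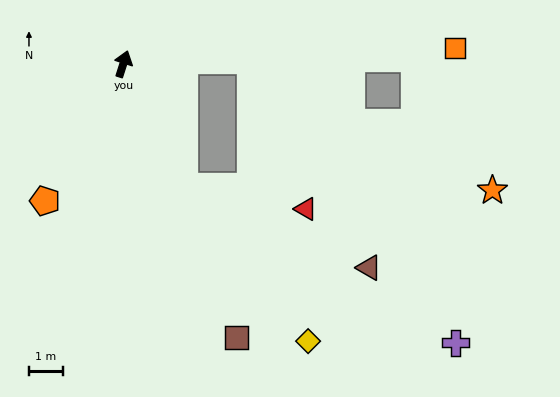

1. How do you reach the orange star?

blocked — turn right 136°, forward 4.1 m, then turn left 63°, forward 9.2 m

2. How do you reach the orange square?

turn right 69°, forward 9.9 m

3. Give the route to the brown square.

turn right 140°, forward 8.8 m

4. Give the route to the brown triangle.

blocked — turn right 136°, forward 4.1 m, then turn left 40°, forward 6.0 m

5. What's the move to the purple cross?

blocked — turn right 136°, forward 4.1 m, then turn left 34°, forward 9.3 m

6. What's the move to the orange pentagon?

turn left 168°, forward 4.7 m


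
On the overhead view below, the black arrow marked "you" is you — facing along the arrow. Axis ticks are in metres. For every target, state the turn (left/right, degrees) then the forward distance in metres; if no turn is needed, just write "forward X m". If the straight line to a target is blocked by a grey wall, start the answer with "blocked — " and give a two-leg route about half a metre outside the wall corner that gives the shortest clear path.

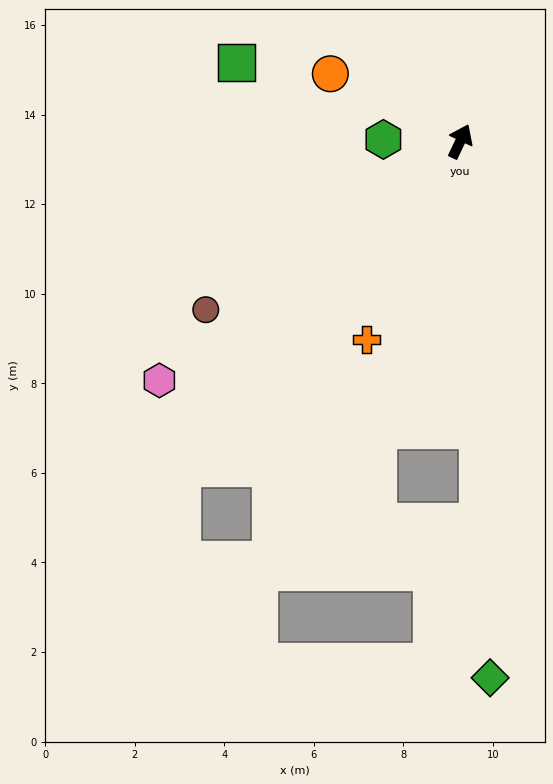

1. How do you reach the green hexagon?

turn left 114°, forward 1.7 m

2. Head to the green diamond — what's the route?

turn right 151°, forward 12.0 m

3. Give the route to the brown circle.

turn left 149°, forward 6.8 m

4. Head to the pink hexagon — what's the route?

turn left 154°, forward 8.6 m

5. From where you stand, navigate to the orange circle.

turn left 88°, forward 3.3 m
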